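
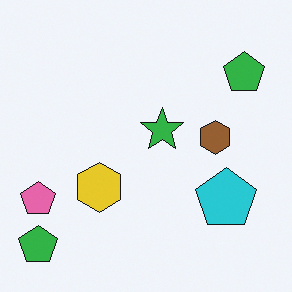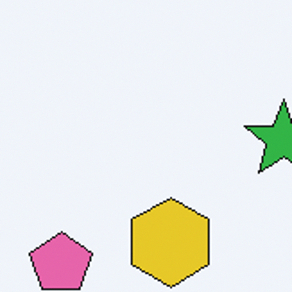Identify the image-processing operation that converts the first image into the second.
This is the original image cropped tightly and scaled back up.

The visible shapes are larger and the field of view is narrower; shapes near the original edges may be partly or wholly outside the frame — a crop-and-rescale.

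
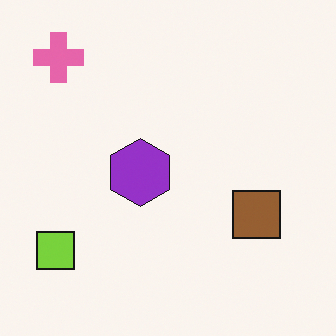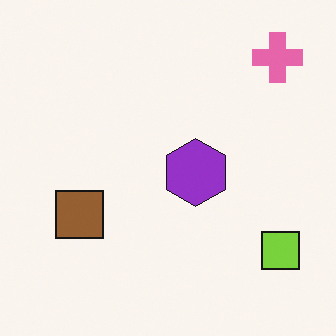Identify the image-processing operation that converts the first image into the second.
This is the original image flipped horizontally (left ↔ right).

The lime square is in the bottom-left of the first image and the bottom-right of the second — shapes on opposite sides of the vertical midline have swapped in a mirror flip.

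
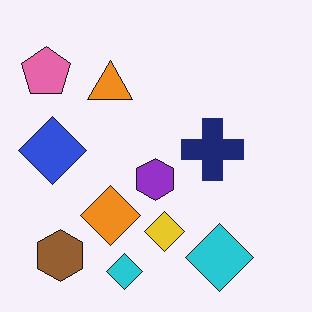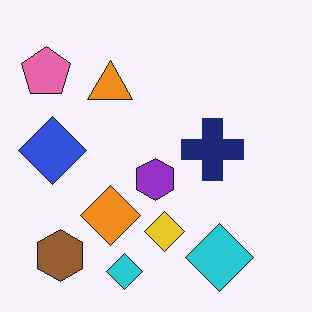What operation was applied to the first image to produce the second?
The image was given moderate JPEG compression.

Blocky 8×8 compression artifacts appear around shape edges and the flat background shows ringing — characteristic JPEG degradation.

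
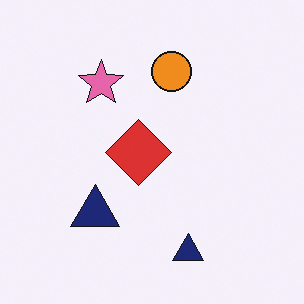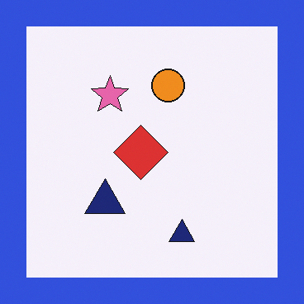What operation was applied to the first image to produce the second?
Framed with a blue border.

A solid blue frame runs around the edge of the second image, with the content slightly shrunk inside it.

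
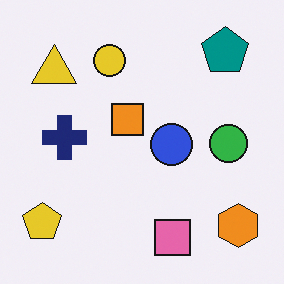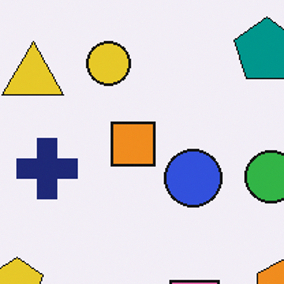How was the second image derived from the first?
This is the original image cropped slightly and scaled back up.

The visible shapes are larger and the field of view is narrower; shapes near the original edges may be partly or wholly outside the frame — a crop-and-rescale.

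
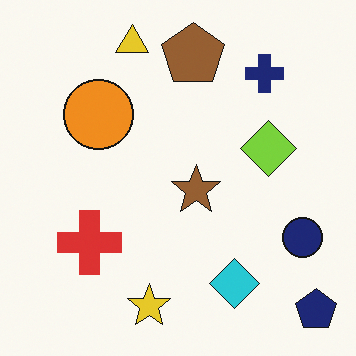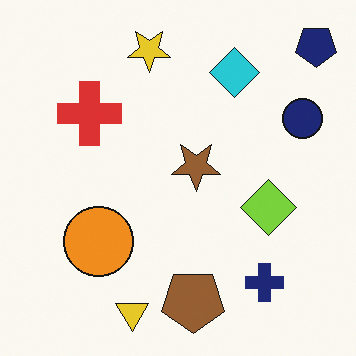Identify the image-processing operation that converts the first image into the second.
The transformation is: flipped vertically (top ↔ bottom).

The yellow triangle is in the top of the first image and the bottom of the second — shapes on opposite sides of the horizontal midline have swapped in a mirror flip.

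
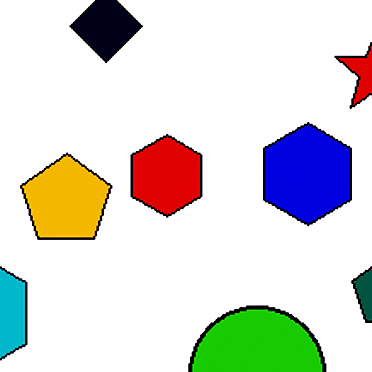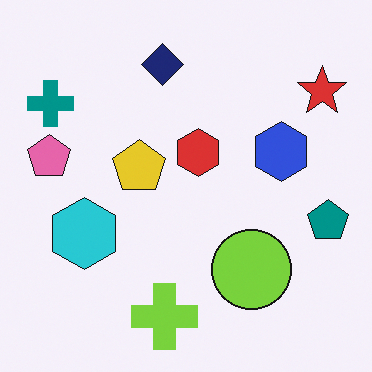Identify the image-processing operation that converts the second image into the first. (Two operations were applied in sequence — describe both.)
The image was cropped tightly and scaled back up, then boosted in contrast.

The visible shapes are larger and the field of view is narrower; shapes near the original edges may be partly or wholly outside the frame — a crop-and-rescale. Tones are pushed away from mid-grey across the whole image — a global contrast change.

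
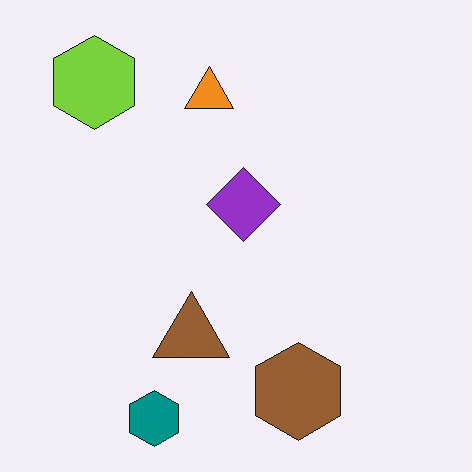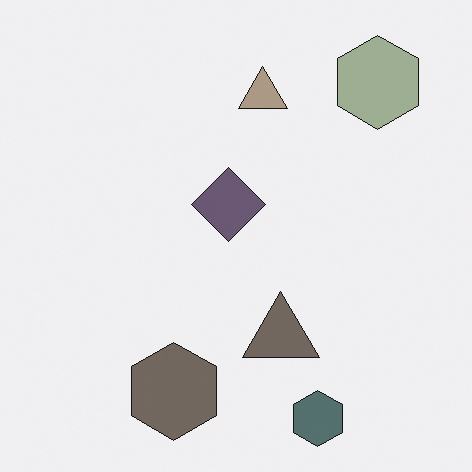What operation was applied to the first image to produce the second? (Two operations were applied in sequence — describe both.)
The image was flipped horizontally (left ↔ right), then made much more muted (saturation change).

The lime hexagon is in the top-left of the first image and the top-right of the second — shapes on opposite sides of the vertical midline have swapped in a mirror flip. All colors are more muted and greyish — a global saturation change.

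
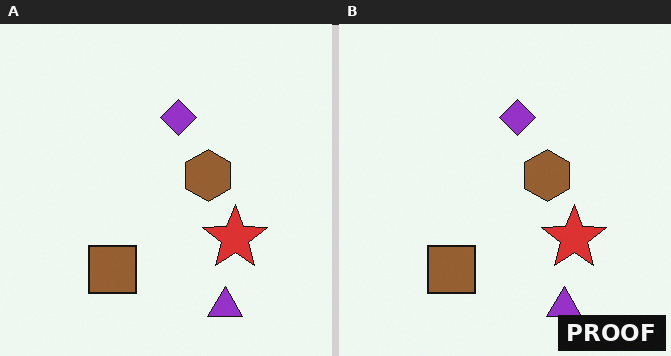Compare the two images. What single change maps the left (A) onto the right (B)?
It was watermarked with the text "PROOF" in the lower-right corner.

A dark label reading "PROOF" appears in the lower-right corner.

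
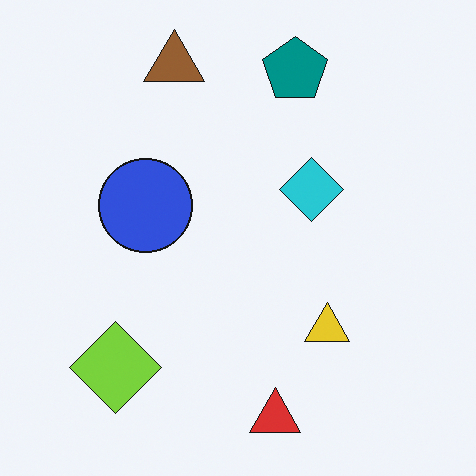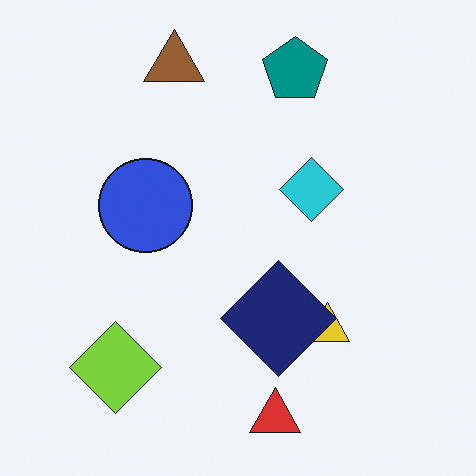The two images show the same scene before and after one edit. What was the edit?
It was overlaid with an additional navy diamond.

A navy diamond appears in the second image that is absent from the first.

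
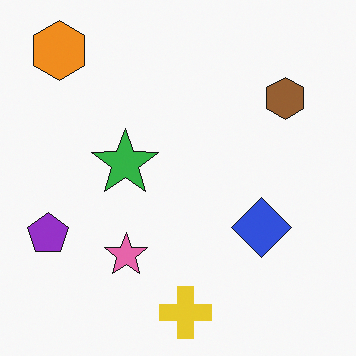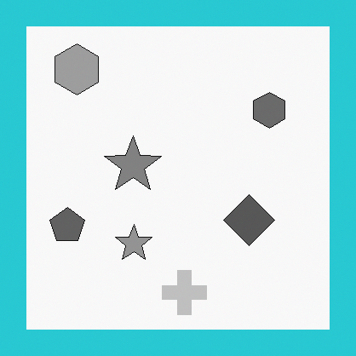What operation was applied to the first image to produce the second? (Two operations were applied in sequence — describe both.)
Converted to grayscale, then framed with a cyan border.

All color is removed — every shape is now a shade of grey. A solid cyan frame runs around the edge of the second image, with the content slightly shrunk inside it.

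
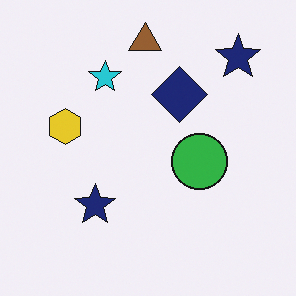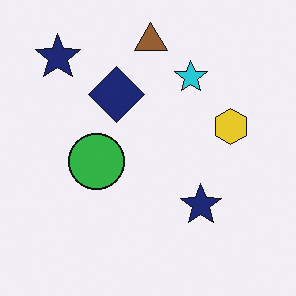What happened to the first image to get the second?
The image was flipped horizontally (left ↔ right).

The yellow hexagon is in the left of the first image and the right of the second — shapes on opposite sides of the vertical midline have swapped in a mirror flip.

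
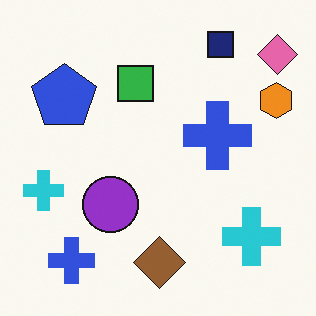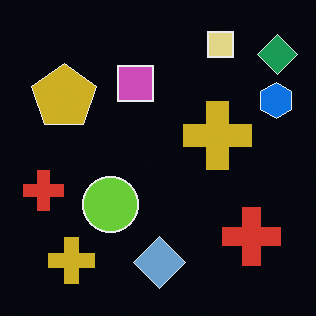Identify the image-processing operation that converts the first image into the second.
The second image is the first color-inverted (negative).

The light background has become dark and every shape's color is its complement — a photographic negative.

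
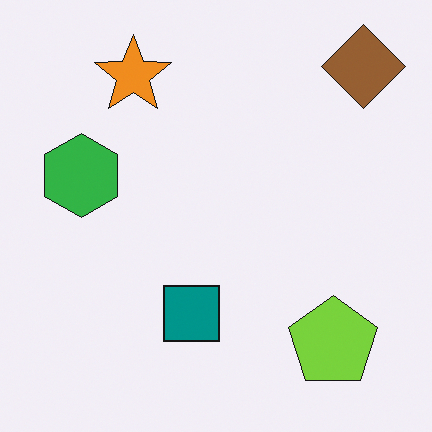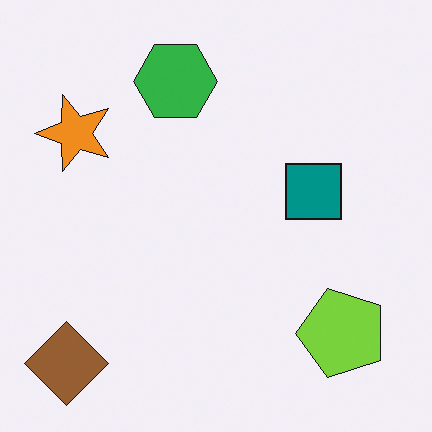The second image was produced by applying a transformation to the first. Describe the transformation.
Transposed (reflected across the top-left ↔ bottom-right diagonal).

Shapes have swapped their row and column positions — what was in the top-right is now in the bottom-left — a diagonal reflection.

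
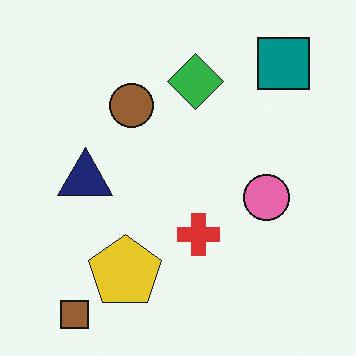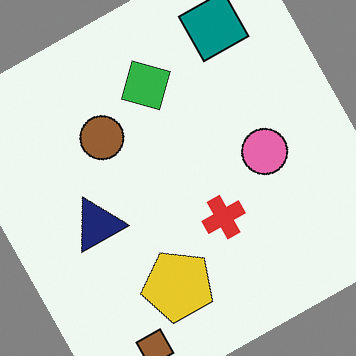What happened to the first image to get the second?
The image was rotated counter-clockwise by a moderate amount.

Every shape is tilted by the same angle and the image corners show triangular fill wedges — a whole-image rotation by a non-right angle.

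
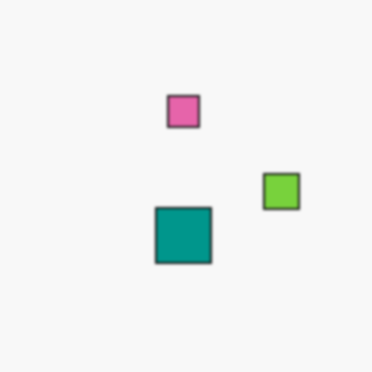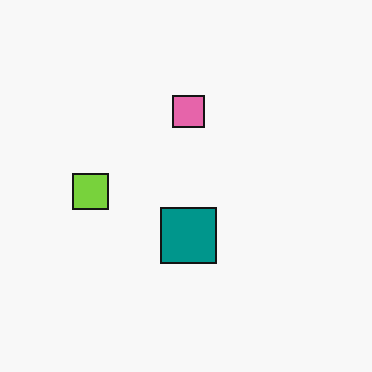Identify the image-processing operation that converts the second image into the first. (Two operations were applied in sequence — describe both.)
The first image is the second given a subtle gaussian blur, then flipped horizontally (left ↔ right).

Shape edges and outlines are uniformly softened across the whole image. The lime square is in the left of the second image and the right of the first — shapes on opposite sides of the vertical midline have swapped in a mirror flip.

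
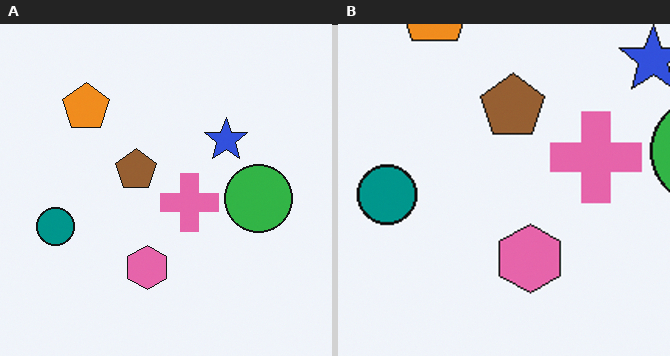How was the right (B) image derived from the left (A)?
This is the original image cropped slightly and scaled back up.

The visible shapes are larger and the field of view is narrower; shapes near the original edges may be partly or wholly outside the frame — a crop-and-rescale.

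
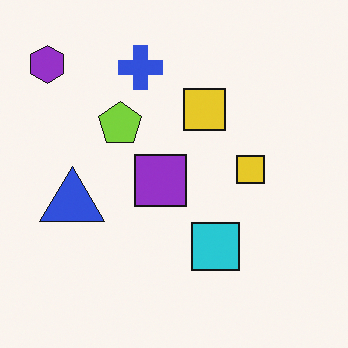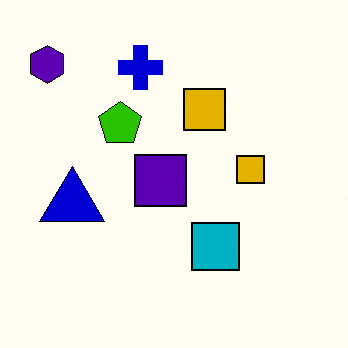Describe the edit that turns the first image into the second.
The transformation is: boosted in contrast.

Tones are pushed away from mid-grey across the whole image — a global contrast change.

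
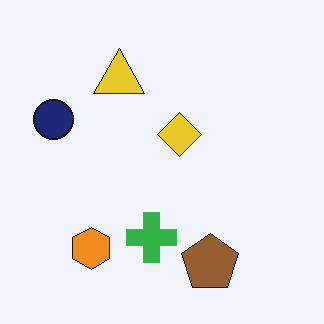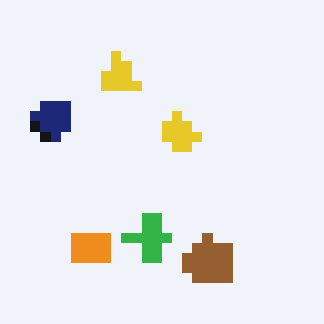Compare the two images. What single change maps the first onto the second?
The transformation is: coarsely pixelated.

Shapes are reduced to large square blocks; fine edges and outlines are lost — a downscale-then-upscale (mosaic) effect.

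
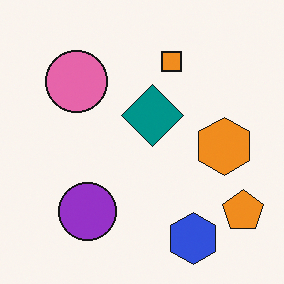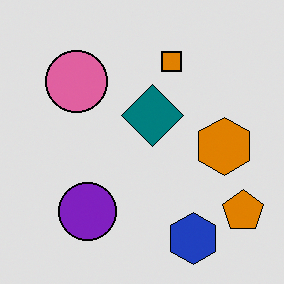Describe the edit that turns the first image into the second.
The image was posterized to a reduced palette.

Each flat color has snapped to a coarser quantized level — most visibly, the near-white background has dropped to a flat grey.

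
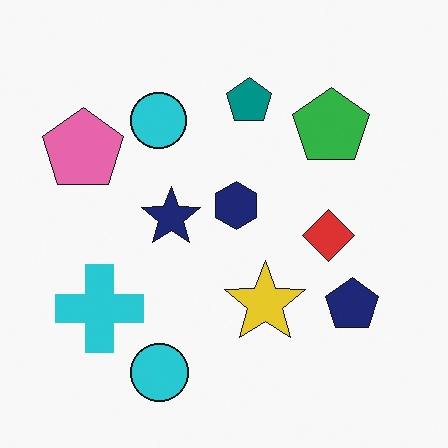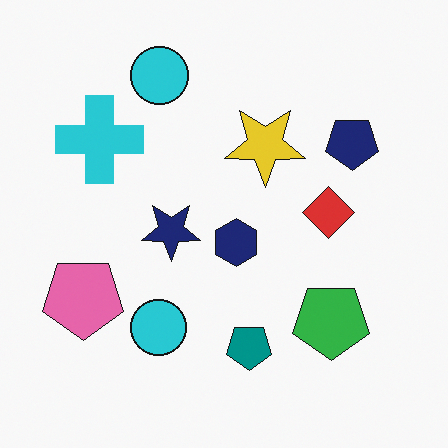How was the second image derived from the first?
The transformation is: flipped vertically (top ↔ bottom).

The teal pentagon is in the top of the first image and the bottom of the second — shapes on opposite sides of the horizontal midline have swapped in a mirror flip.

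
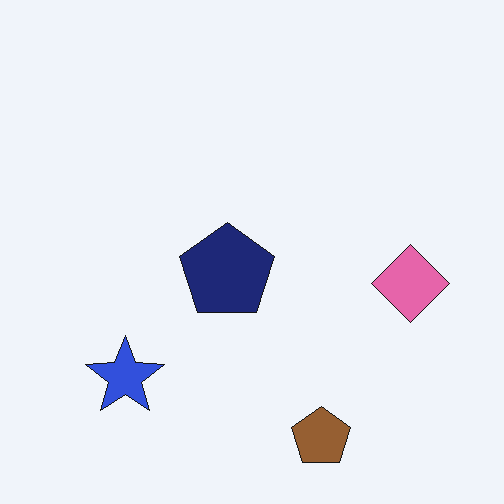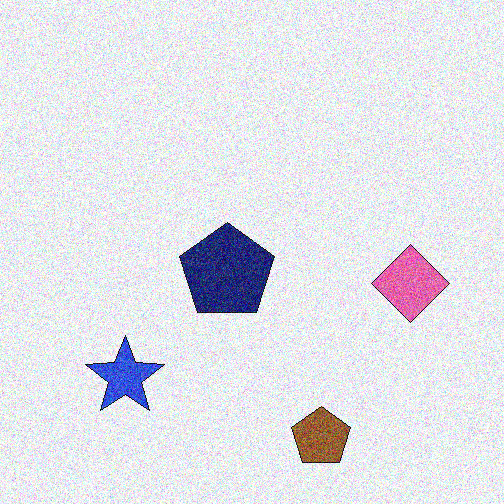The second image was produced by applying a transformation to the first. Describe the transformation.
The second image is the first degraded with strong gaussian noise.

Random speckle covers the whole image, including the flat background.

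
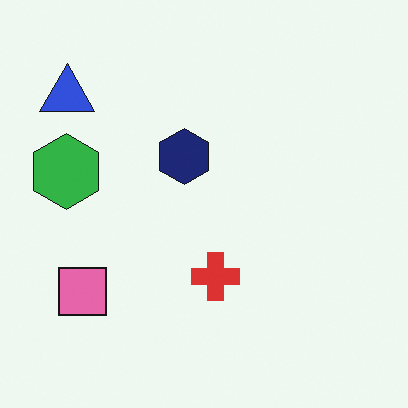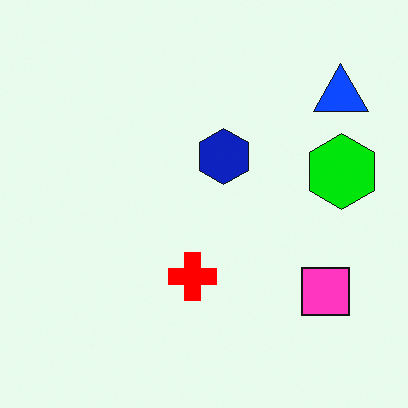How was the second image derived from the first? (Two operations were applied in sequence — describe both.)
Heavily oversaturated, then flipped horizontally (left ↔ right).

All colors are more vivid — a global saturation change. The green hexagon is in the left of the first image and the right of the second — shapes on opposite sides of the vertical midline have swapped in a mirror flip.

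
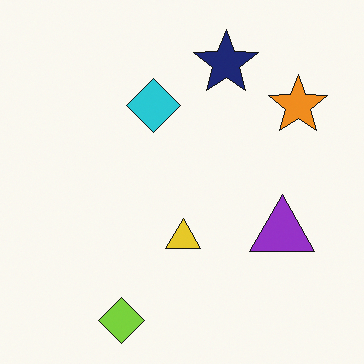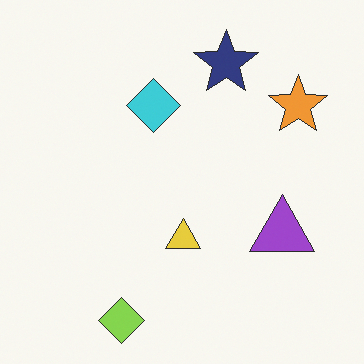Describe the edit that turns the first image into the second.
The transformation is: given slightly reduced contrast.

Tones are pushed toward mid-grey across the whole image — a global contrast change.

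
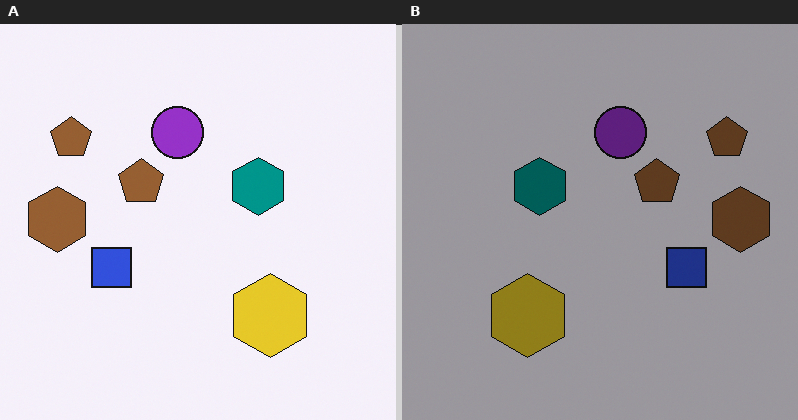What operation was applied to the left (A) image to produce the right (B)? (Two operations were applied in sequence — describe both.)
The right (B) image is the left (A) flipped horizontally (left ↔ right), then substantially darkened.

The brown hexagon is in the left of the left (A) image and the right of the right (B) — shapes on opposite sides of the vertical midline have swapped in a mirror flip. Every pixel — background and shapes alike — is uniformly darkened.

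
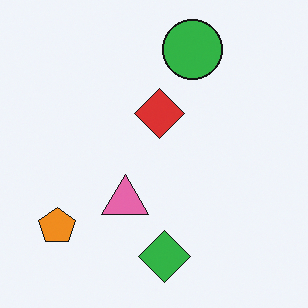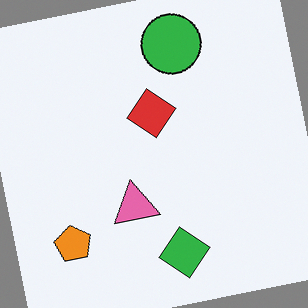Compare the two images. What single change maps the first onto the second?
The image was rotated counter-clockwise by a small amount.

Every shape is tilted by the same angle and the image corners show triangular fill wedges — a whole-image rotation by a non-right angle.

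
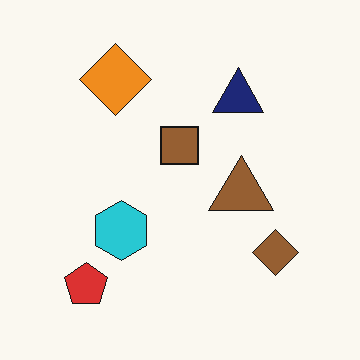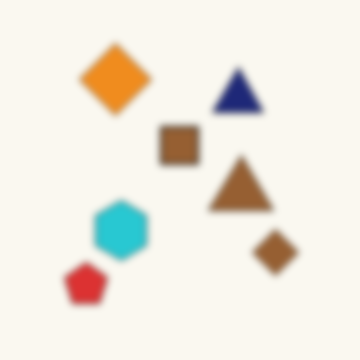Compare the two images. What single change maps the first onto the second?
The second image is the first noticeably gaussian-blurred.

Shape edges and outlines are uniformly softened across the whole image.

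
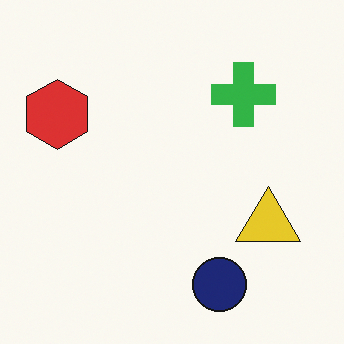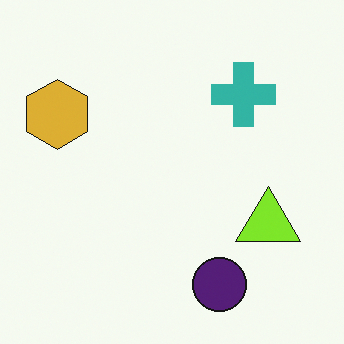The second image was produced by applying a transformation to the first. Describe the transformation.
The transformation is: hue-shifted slightly.

Every shape's color has rotated by the same amount around the hue wheel — a uniform hue shift.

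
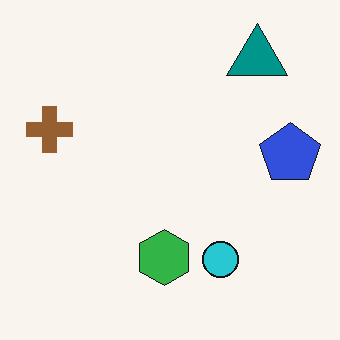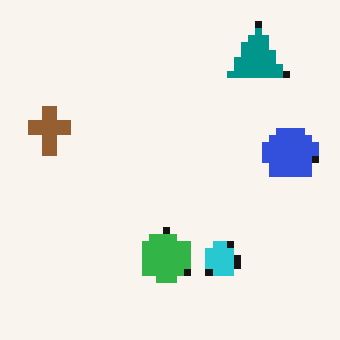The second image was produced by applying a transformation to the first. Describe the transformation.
This is the original image pixelated into visible square blocks.

Shapes are reduced to large square blocks; fine edges and outlines are lost — a downscale-then-upscale (mosaic) effect.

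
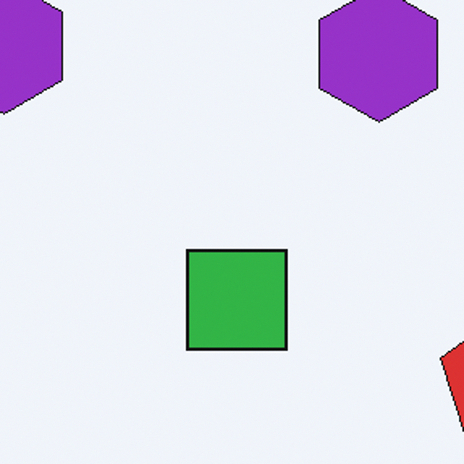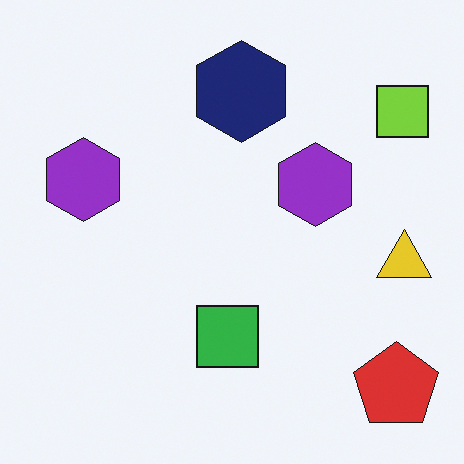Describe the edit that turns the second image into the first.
The image was cropped to a modestly smaller region and rescaled.

The visible shapes are larger and the field of view is narrower; shapes near the original edges may be partly or wholly outside the frame — a crop-and-rescale.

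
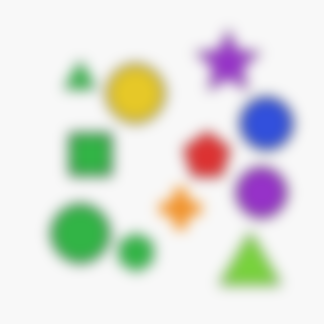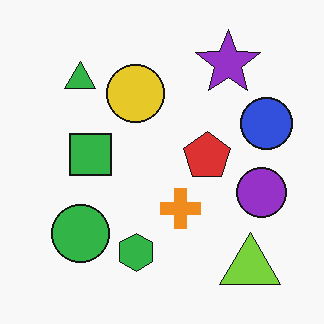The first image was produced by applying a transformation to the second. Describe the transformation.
The first image is the second strongly gaussian-blurred.

Shape edges and outlines are uniformly softened across the whole image.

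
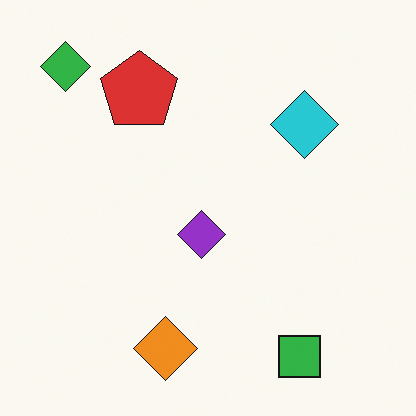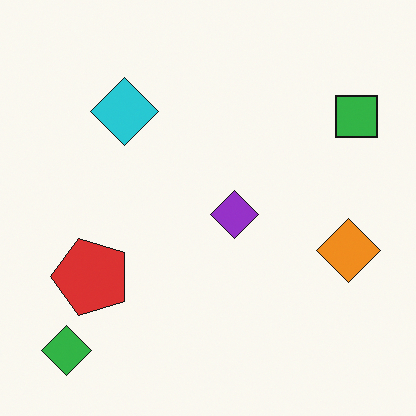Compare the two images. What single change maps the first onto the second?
The transformation is: rotated 90° counter-clockwise.

The green diamond sits in the top-left of the first image and the bottom-left of the second — consistent with a whole-image 90° counter-clockwise rotation.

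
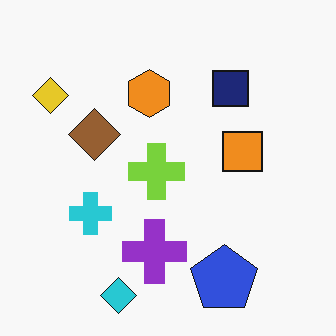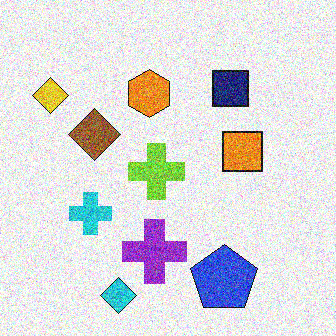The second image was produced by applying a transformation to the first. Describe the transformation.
The transformation is: degraded with a thick layer of grain.

Random speckle covers the whole image, including the flat background.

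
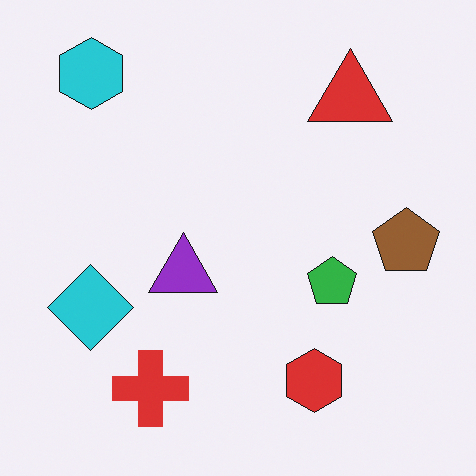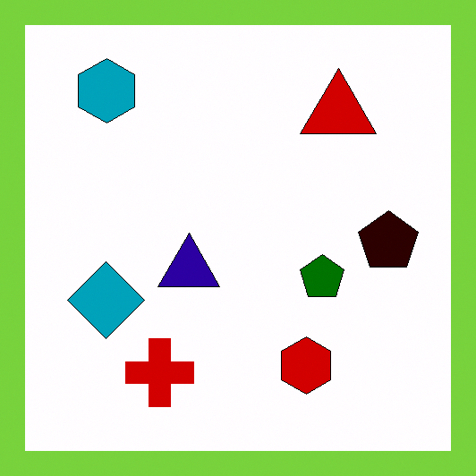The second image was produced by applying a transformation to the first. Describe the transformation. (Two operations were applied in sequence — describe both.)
Boosted in contrast, then framed with a lime border.

Tones are pushed away from mid-grey across the whole image — a global contrast change. A solid lime frame runs around the edge of the second image, with the content slightly shrunk inside it.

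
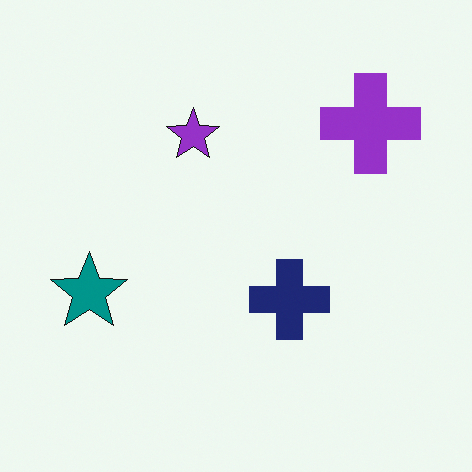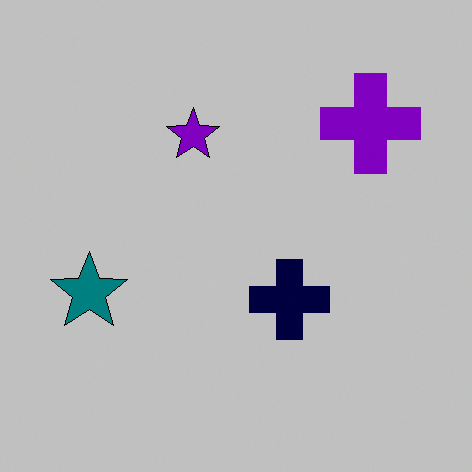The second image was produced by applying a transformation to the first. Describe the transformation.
The image was aggressively posterized.

Each flat color has snapped to a coarser quantized level — most visibly, the near-white background has dropped to a flat grey.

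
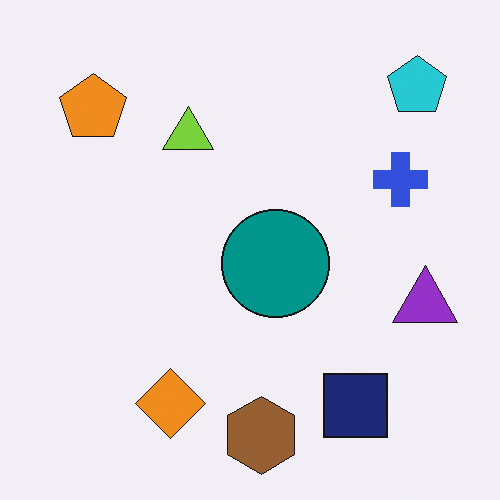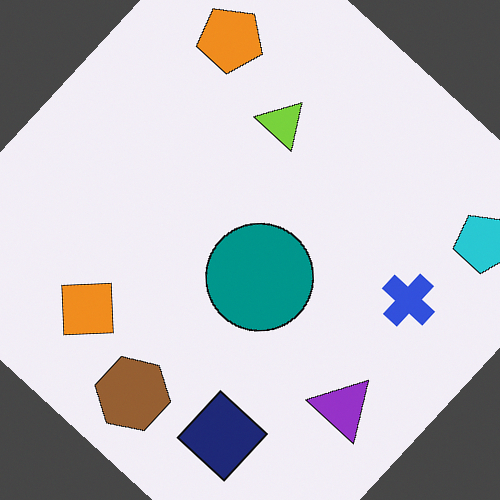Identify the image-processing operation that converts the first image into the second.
It was rotated clockwise by a large amount — several tens of degrees.

Every shape is tilted by the same angle and the image corners show triangular fill wedges — a whole-image rotation by a non-right angle.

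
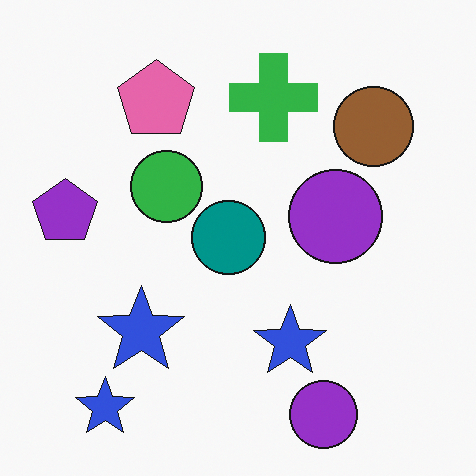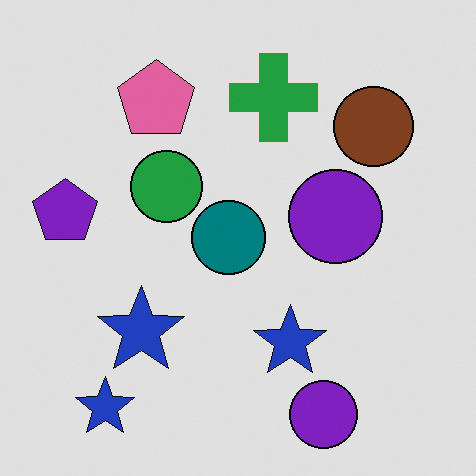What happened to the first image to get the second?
Posterized to a reduced palette.

Each flat color has snapped to a coarser quantized level — most visibly, the near-white background has dropped to a flat grey.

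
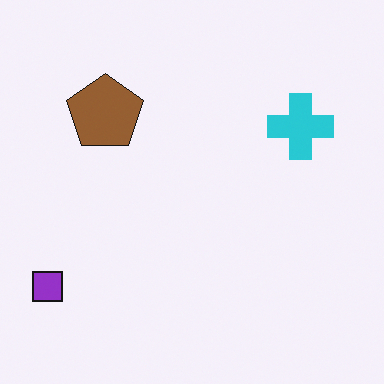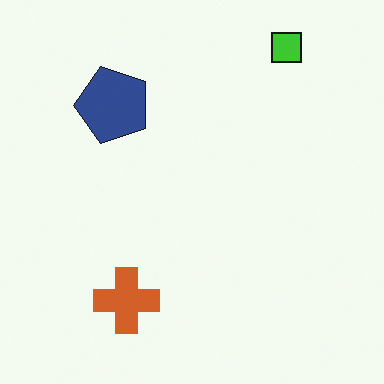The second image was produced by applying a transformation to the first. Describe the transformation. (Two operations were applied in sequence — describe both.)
The second image is the first hue-shifted by a large amount, then transposed (reflected across the top-left ↔ bottom-right diagonal).

Every shape's color has rotated by the same amount around the hue wheel — a uniform hue shift. Shapes have swapped their row and column positions — what was in the top-right is now in the bottom-left — a diagonal reflection.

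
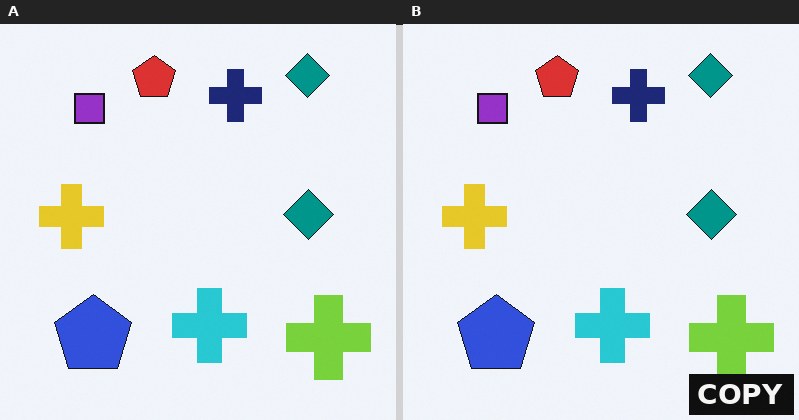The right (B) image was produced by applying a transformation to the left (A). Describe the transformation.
The image was watermarked with the text "COPY" in the lower-right corner.

A dark label reading "COPY" appears in the lower-right corner.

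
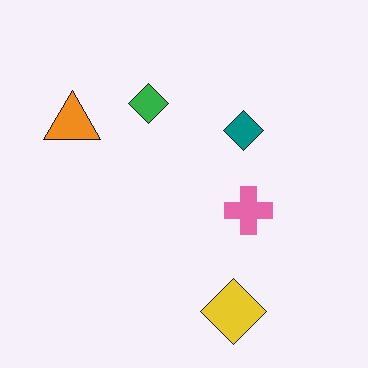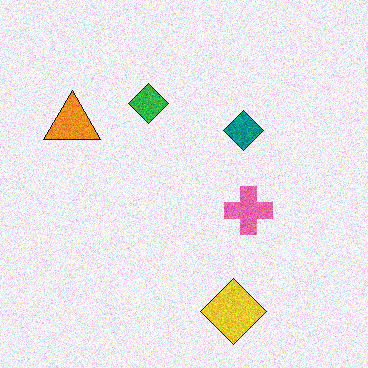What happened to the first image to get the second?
Degraded with visible gaussian noise.

Random speckle covers the whole image, including the flat background.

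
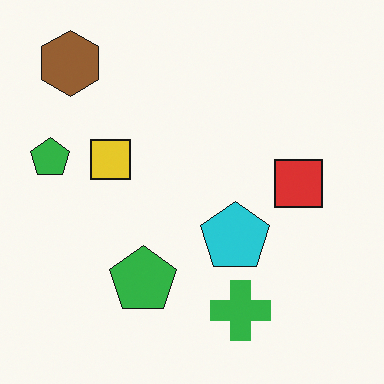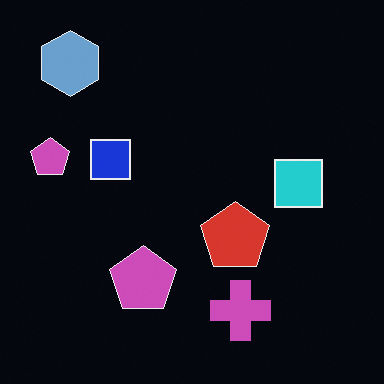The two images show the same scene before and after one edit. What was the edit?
This is the original image color-inverted (negative).

The light background has become dark and every shape's color is its complement — a photographic negative.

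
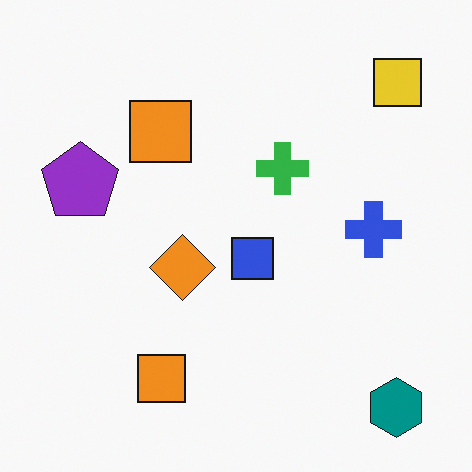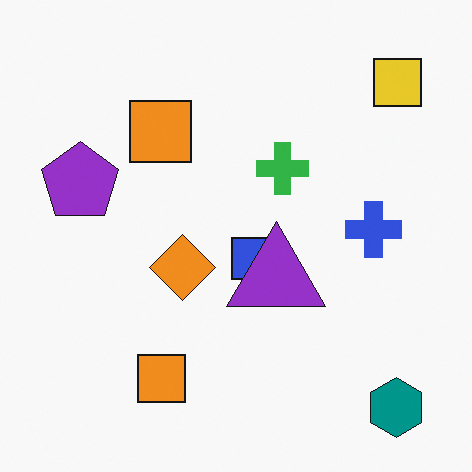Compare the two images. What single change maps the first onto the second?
This is the original image overlaid with an additional purple triangle.

A purple triangle appears in the second image that is absent from the first.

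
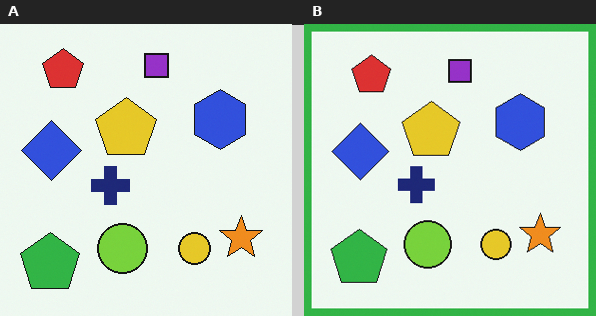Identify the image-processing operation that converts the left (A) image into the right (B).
This is the original image framed with a green border.

A solid green frame runs around the edge of the right (B) image, with the content slightly shrunk inside it.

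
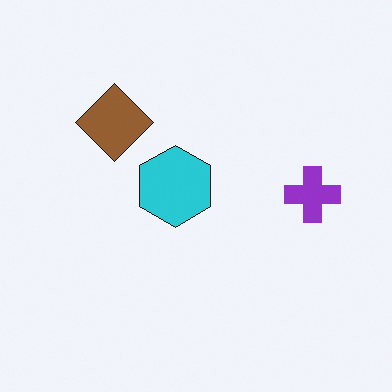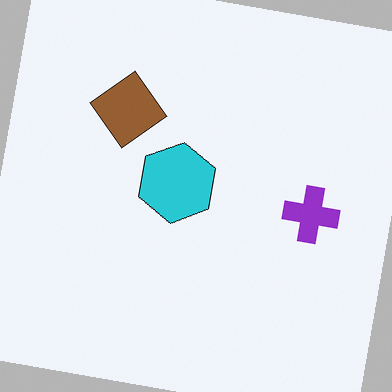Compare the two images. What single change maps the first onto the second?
Rotated clockwise by a few degrees.

Every shape is tilted by the same angle and the image corners show triangular fill wedges — a whole-image rotation by a non-right angle.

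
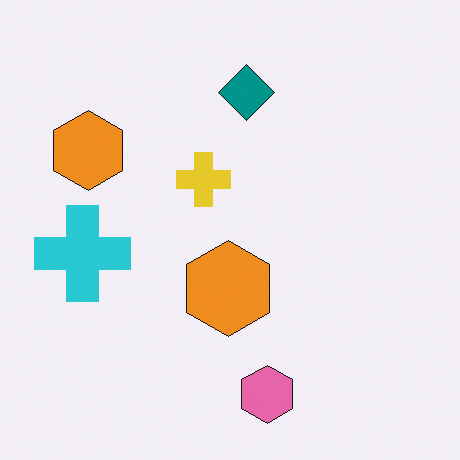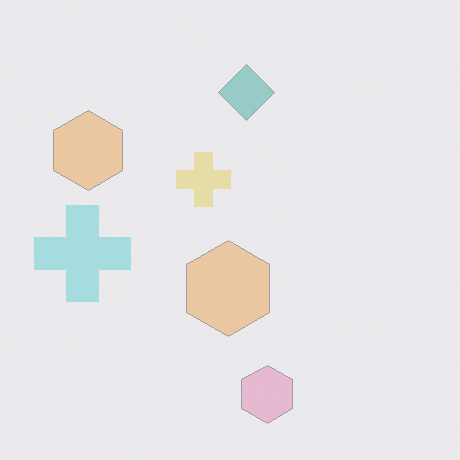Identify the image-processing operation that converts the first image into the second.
The second image is the first given much lower contrast.

Tones are pushed toward mid-grey across the whole image — a global contrast change.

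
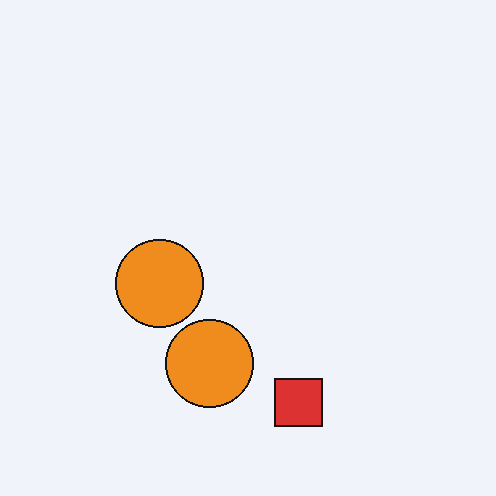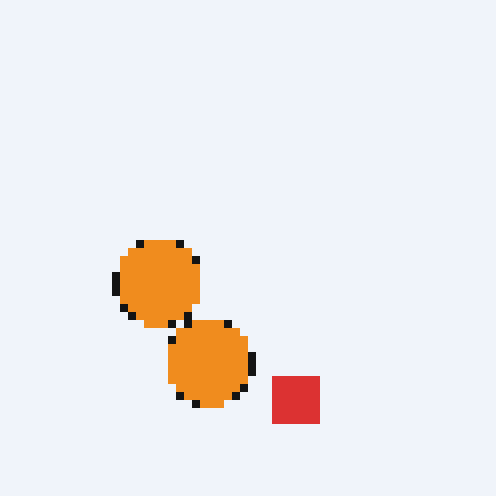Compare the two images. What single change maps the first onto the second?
The second image is the first moderately pixelated.

Shapes are reduced to large square blocks; fine edges and outlines are lost — a downscale-then-upscale (mosaic) effect.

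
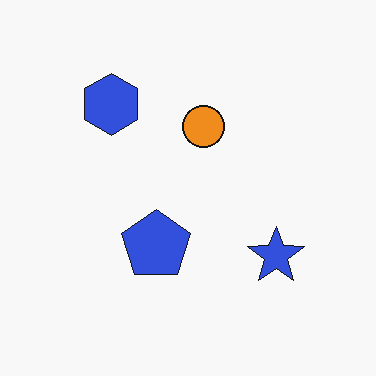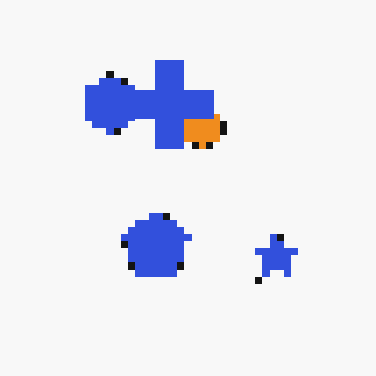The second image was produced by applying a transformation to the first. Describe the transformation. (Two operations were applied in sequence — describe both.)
The image was pixelated into visible square blocks, then overlaid with an additional blue cross.

Shapes are reduced to large square blocks; fine edges and outlines are lost — a downscale-then-upscale (mosaic) effect. A blue cross appears in the second image that is absent from the first.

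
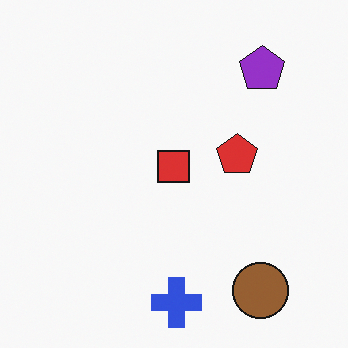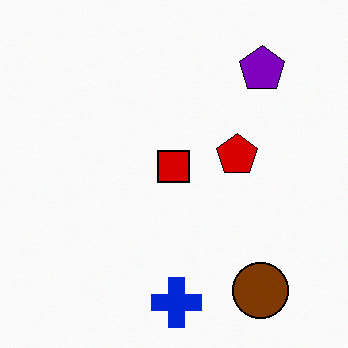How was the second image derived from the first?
The transformation is: given slightly increased contrast.

Tones are pushed away from mid-grey across the whole image — a global contrast change.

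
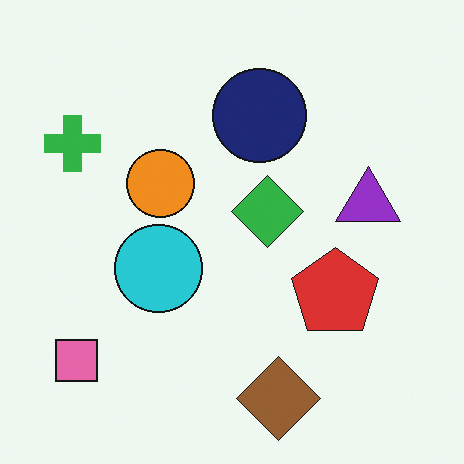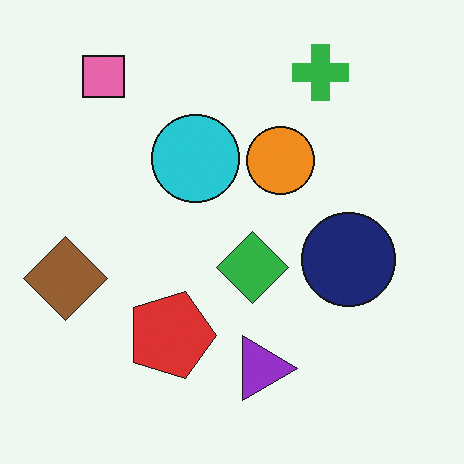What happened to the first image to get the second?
The image was rotated 90° clockwise.

The pink square sits in the bottom-left of the first image and the top-left of the second — consistent with a whole-image 90° clockwise rotation.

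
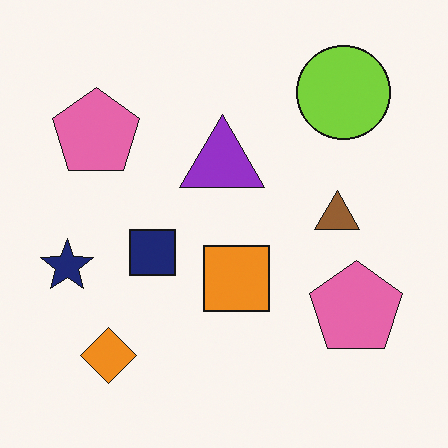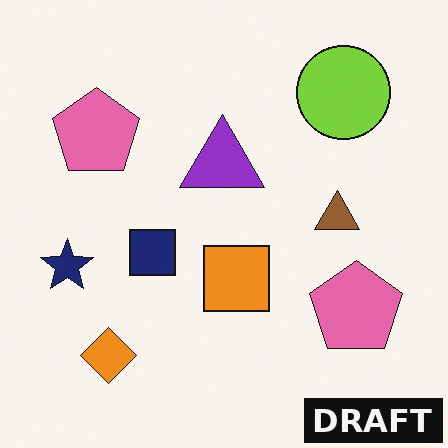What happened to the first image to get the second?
This is the original image watermarked with the text "DRAFT" in the lower-right corner.

A dark label reading "DRAFT" appears in the lower-right corner.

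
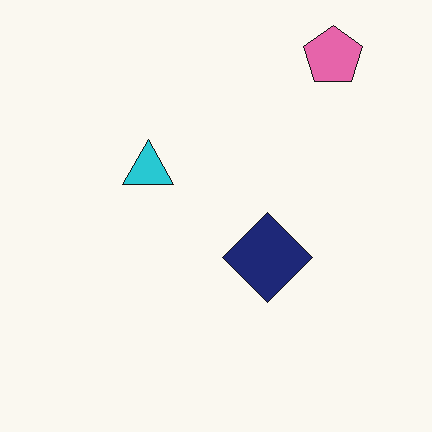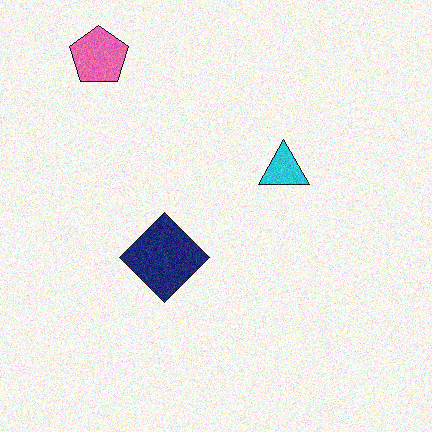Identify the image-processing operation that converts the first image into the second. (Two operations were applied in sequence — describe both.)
The image was degraded with moderate additive noise, then flipped horizontally (left ↔ right).

Random speckle covers the whole image, including the flat background. The pink pentagon is in the top-right of the first image and the top-left of the second — shapes on opposite sides of the vertical midline have swapped in a mirror flip.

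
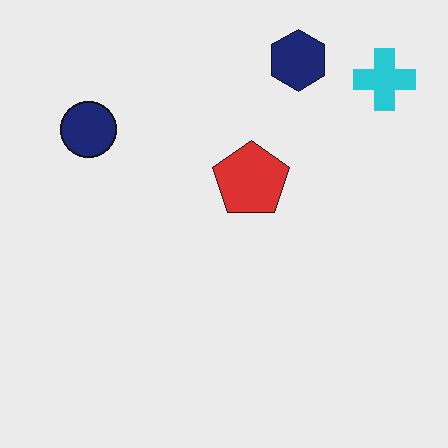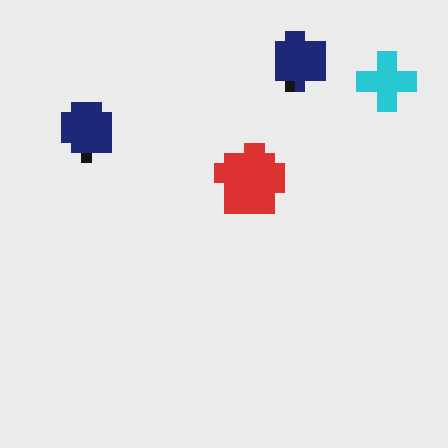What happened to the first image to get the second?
The transformation is: heavily pixelated into large blocks.

Shapes are reduced to large square blocks; fine edges and outlines are lost — a downscale-then-upscale (mosaic) effect.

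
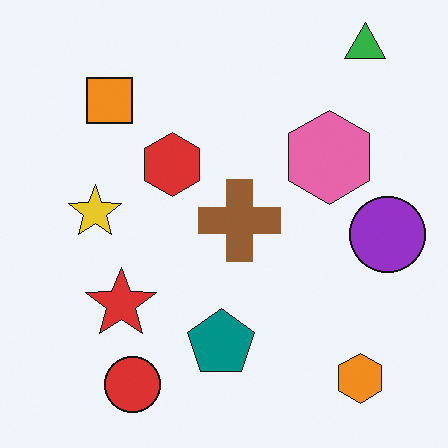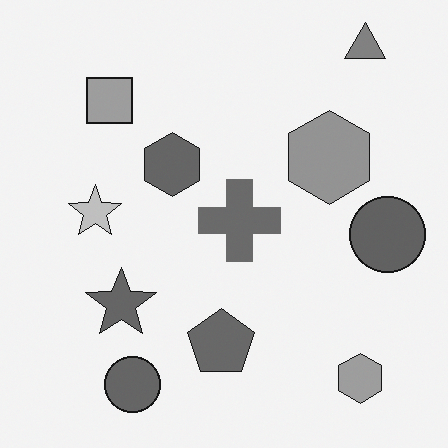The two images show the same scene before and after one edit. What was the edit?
It was converted to grayscale.

All color is removed — every shape is now a shade of grey.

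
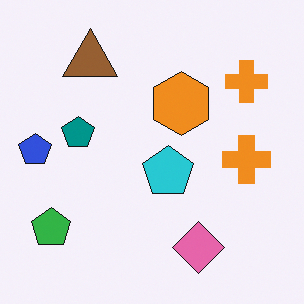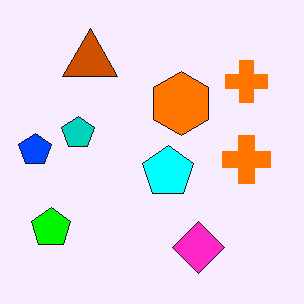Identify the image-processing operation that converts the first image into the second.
This is the original image made much more vivid (saturation change).

All colors are more vivid — a global saturation change.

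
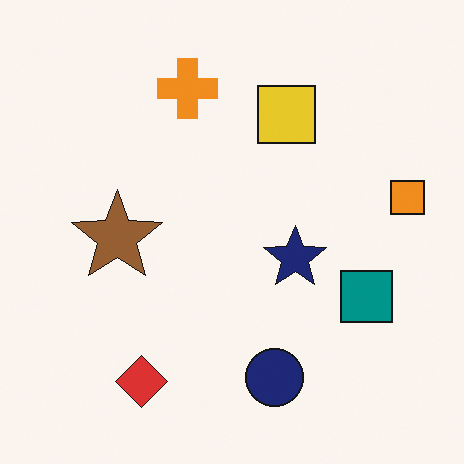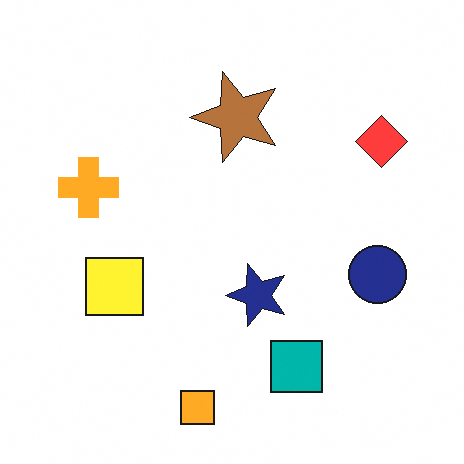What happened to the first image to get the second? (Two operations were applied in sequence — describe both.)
It was transposed (reflected across the top-left ↔ bottom-right diagonal), then slightly brightened.

Shapes have swapped their row and column positions — what was in the top-right is now in the bottom-left — a diagonal reflection. Every pixel — background and shapes alike — is uniformly brightened.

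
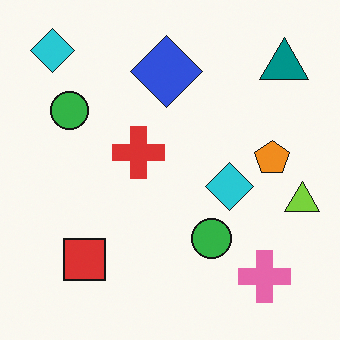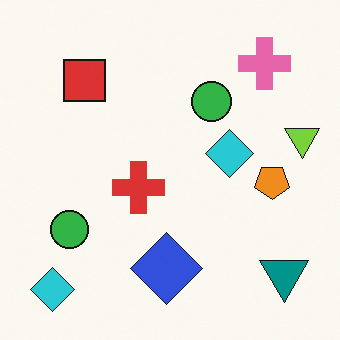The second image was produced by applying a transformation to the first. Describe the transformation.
Flipped vertically (top ↔ bottom).

The pink cross is in the bottom-right of the first image and the top-right of the second — shapes on opposite sides of the horizontal midline have swapped in a mirror flip.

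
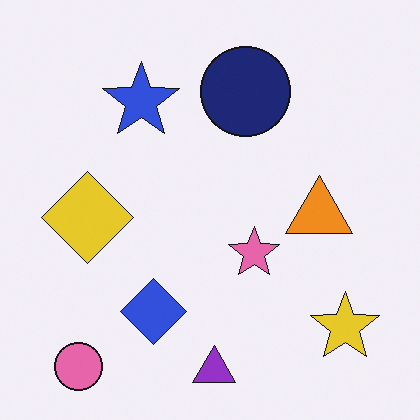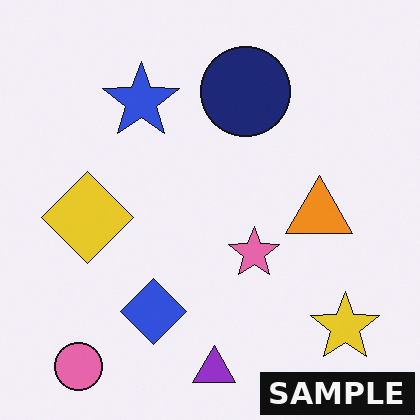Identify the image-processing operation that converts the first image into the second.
The image was watermarked with the text "SAMPLE" in the lower-right corner.

A dark label reading "SAMPLE" appears in the lower-right corner.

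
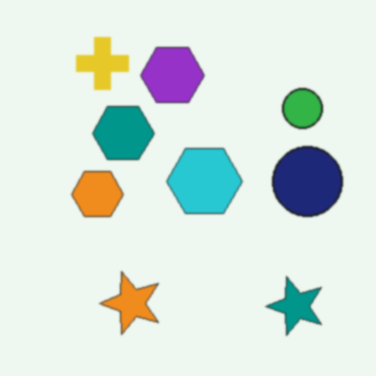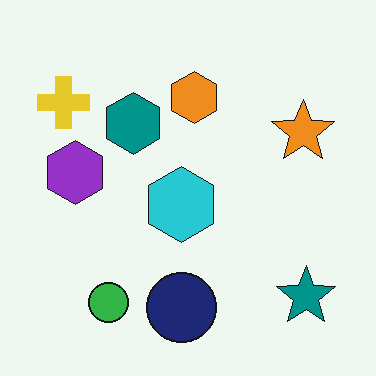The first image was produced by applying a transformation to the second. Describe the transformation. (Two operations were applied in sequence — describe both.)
Transposed (reflected across the top-left ↔ bottom-right diagonal), then lightly blurred.

Shapes have swapped their row and column positions — what was in the top-right is now in the bottom-left — a diagonal reflection. Shape edges and outlines are uniformly softened across the whole image.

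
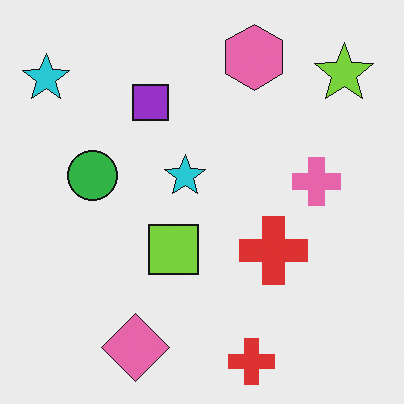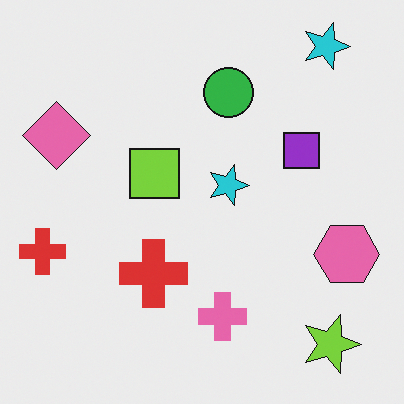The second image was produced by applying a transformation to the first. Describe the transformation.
Rotated 90° clockwise.

The lime star sits in the top-right of the first image and the bottom-right of the second — consistent with a whole-image 90° clockwise rotation.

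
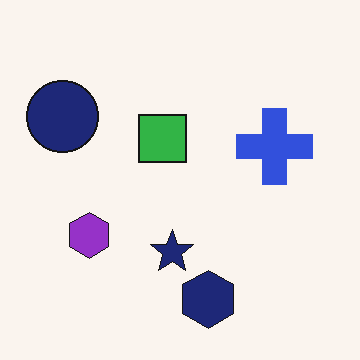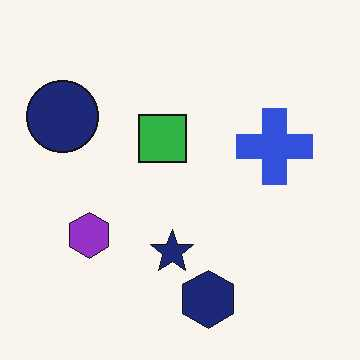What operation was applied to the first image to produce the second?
It was given moderate JPEG compression.

Blocky 8×8 compression artifacts appear around shape edges and the flat background shows ringing — characteristic JPEG degradation.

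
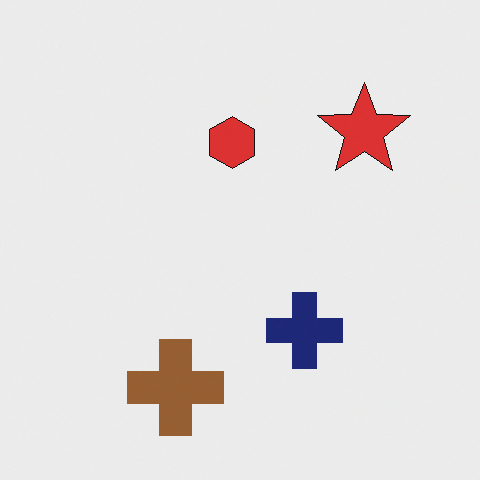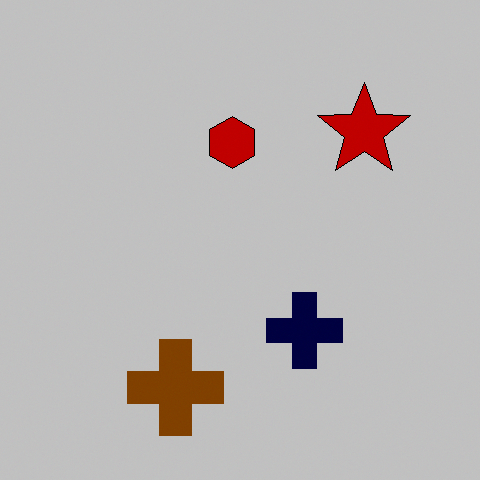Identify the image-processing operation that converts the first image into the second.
This is the original image heavily posterized to just a handful of flat colors.

Each flat color has snapped to a coarser quantized level — most visibly, the near-white background has dropped to a flat grey.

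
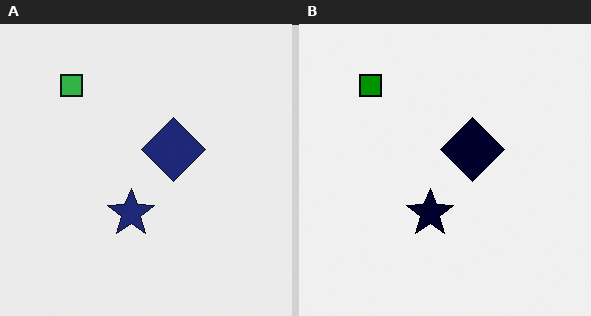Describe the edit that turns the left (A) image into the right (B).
It was boosted in contrast.

Tones are pushed away from mid-grey across the whole image — a global contrast change.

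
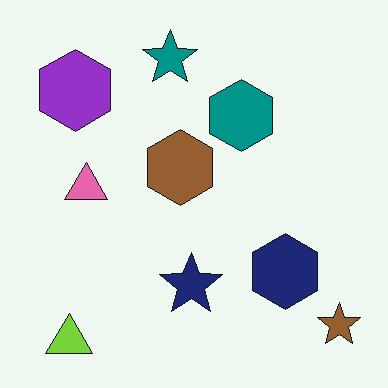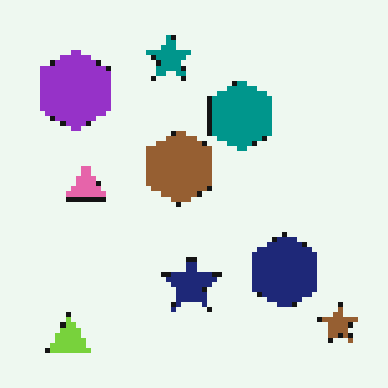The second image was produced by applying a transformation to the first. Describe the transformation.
This is the original image lightly pixelated (a mild mosaic effect).

Shapes are reduced to large square blocks; fine edges and outlines are lost — a downscale-then-upscale (mosaic) effect.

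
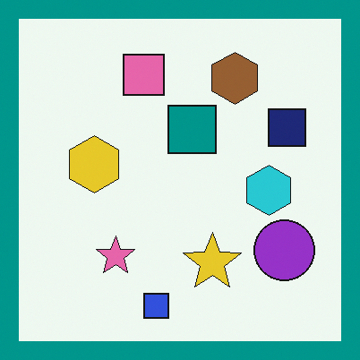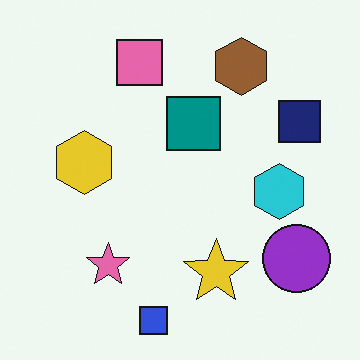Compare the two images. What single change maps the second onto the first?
The transformation is: framed with a teal border.

A solid teal frame runs around the edge of the first image, with the content slightly shrunk inside it.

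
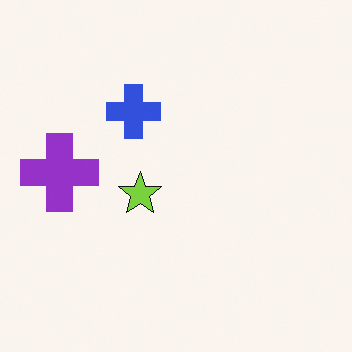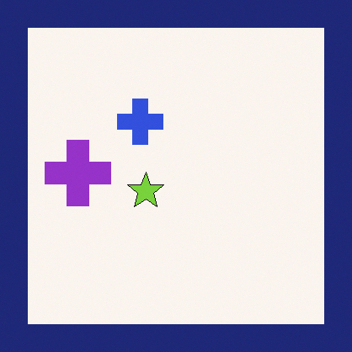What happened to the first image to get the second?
The second image is the first framed with a navy border.

A solid navy frame runs around the edge of the second image, with the content slightly shrunk inside it.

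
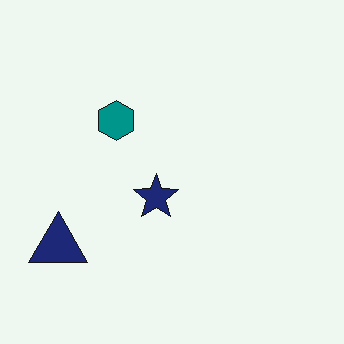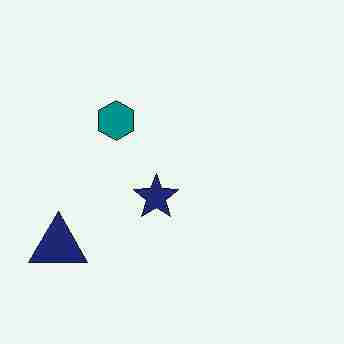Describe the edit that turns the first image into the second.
Degraded with heavy JPEG compression.

Blocky 8×8 compression artifacts appear around shape edges and the flat background shows ringing — characteristic JPEG degradation.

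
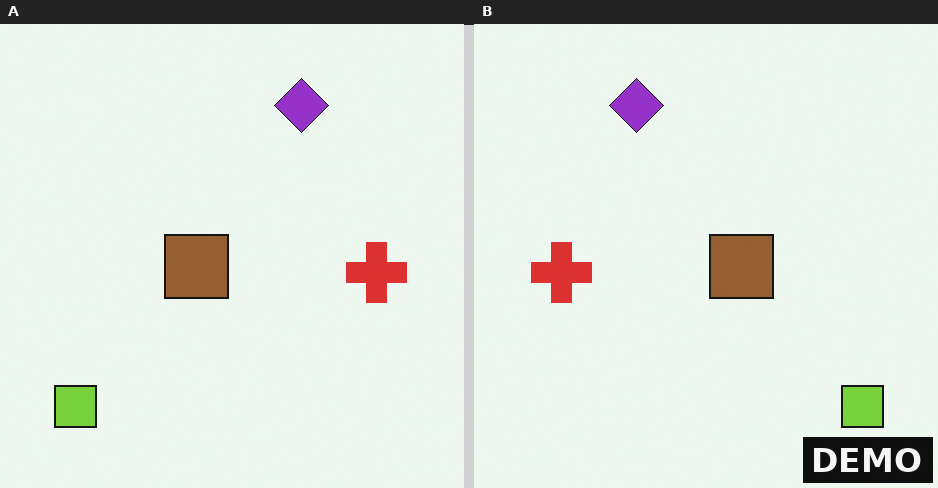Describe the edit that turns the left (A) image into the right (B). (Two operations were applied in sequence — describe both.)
The right (B) image is the left (A) flipped horizontally (left ↔ right), then watermarked with the text "DEMO" in the lower-right corner.

The lime square is in the bottom-left of the left (A) image and the bottom-right of the right (B) — shapes on opposite sides of the vertical midline have swapped in a mirror flip. A dark label reading "DEMO" appears in the lower-right corner.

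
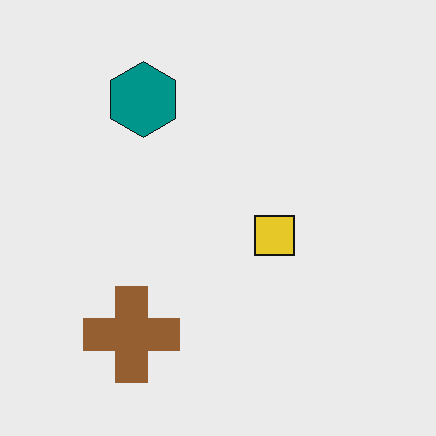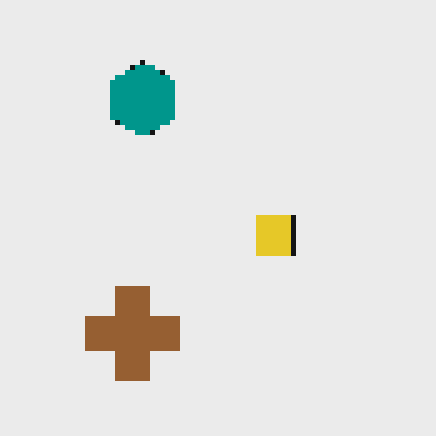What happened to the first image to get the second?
The second image is the first lightly pixelated (a mild mosaic effect).

Shapes are reduced to large square blocks; fine edges and outlines are lost — a downscale-then-upscale (mosaic) effect.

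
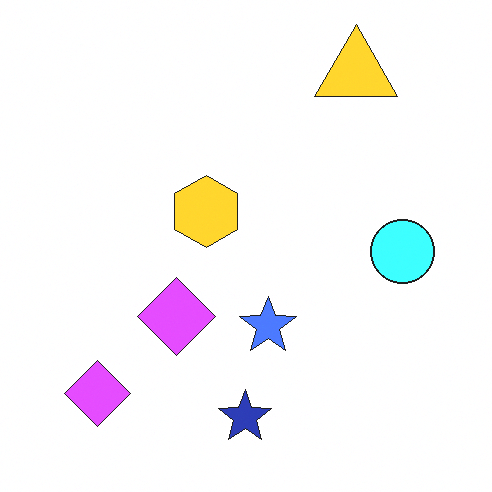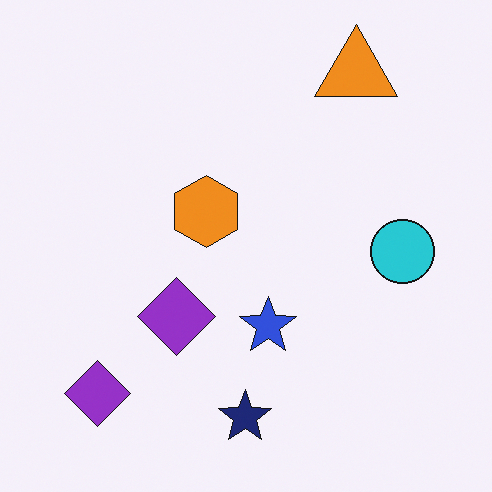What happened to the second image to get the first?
This is the original image noticeably brightened.

Every pixel — background and shapes alike — is uniformly brightened.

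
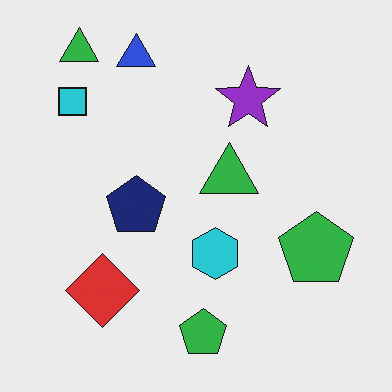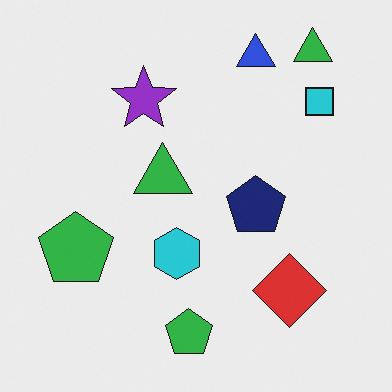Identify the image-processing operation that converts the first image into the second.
The transformation is: flipped horizontally (left ↔ right).

The cyan square is in the top-left of the first image and the top-right of the second — shapes on opposite sides of the vertical midline have swapped in a mirror flip.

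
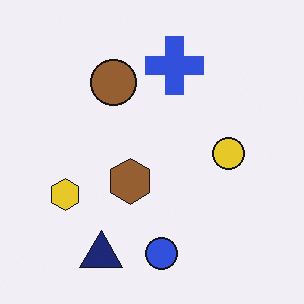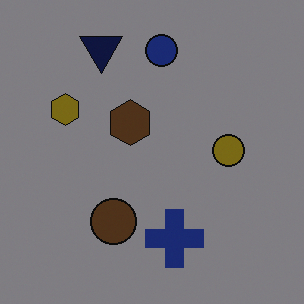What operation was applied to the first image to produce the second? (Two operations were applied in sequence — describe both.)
Noticeably darkened, then flipped vertically (top ↔ bottom).

Every pixel — background and shapes alike — is uniformly darkened. The navy triangle is in the bottom-left of the first image and the top-left of the second — shapes on opposite sides of the horizontal midline have swapped in a mirror flip.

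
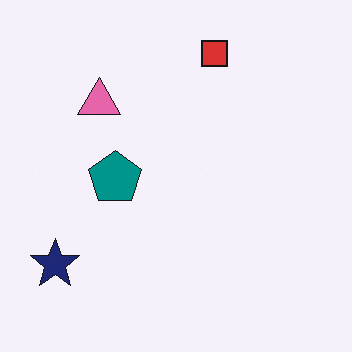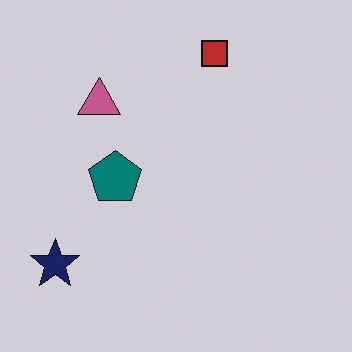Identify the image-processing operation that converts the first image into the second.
Darkened a little.

Every pixel — background and shapes alike — is uniformly darkened.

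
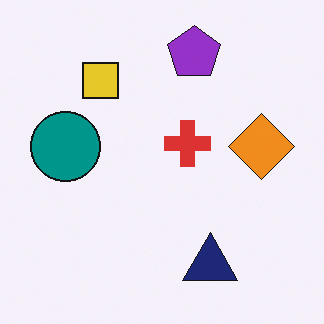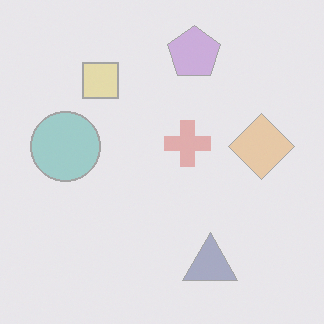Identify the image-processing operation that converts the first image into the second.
The image was given much lower contrast.

Tones are pushed toward mid-grey across the whole image — a global contrast change.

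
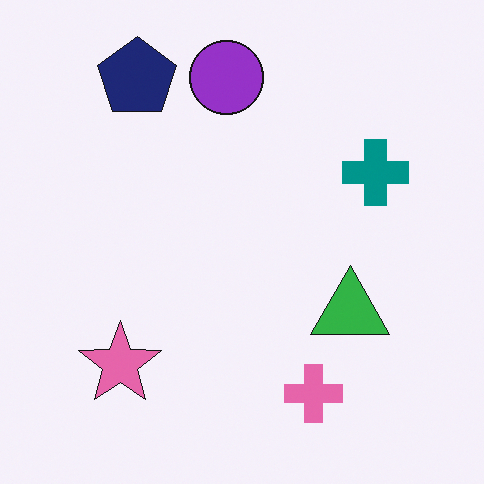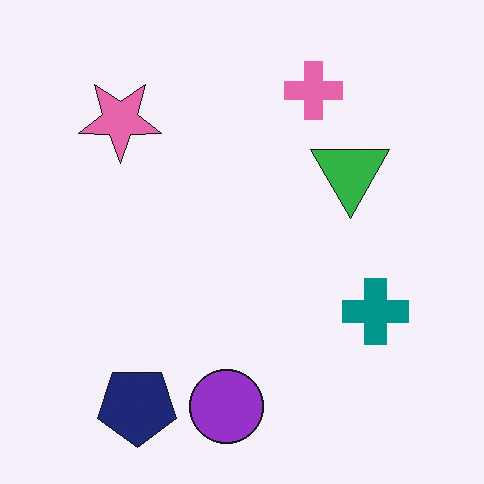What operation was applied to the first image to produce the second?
It was flipped vertically (top ↔ bottom).

The purple circle is in the top of the first image and the bottom of the second — shapes on opposite sides of the horizontal midline have swapped in a mirror flip.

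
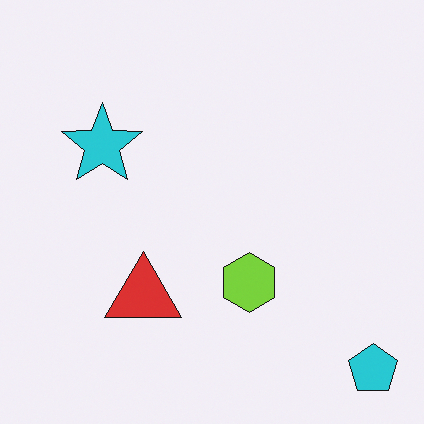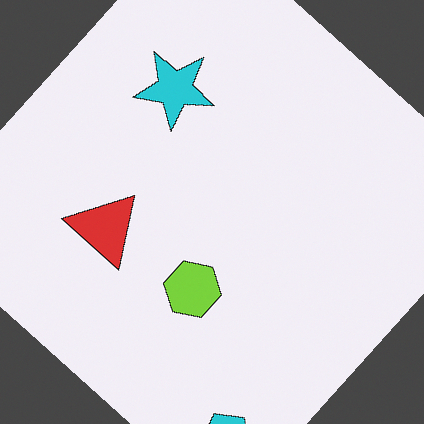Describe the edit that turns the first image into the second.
This is the original image rotated clockwise by a large amount — several tens of degrees.

Every shape is tilted by the same angle and the image corners show triangular fill wedges — a whole-image rotation by a non-right angle.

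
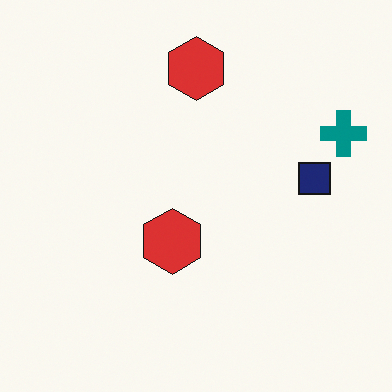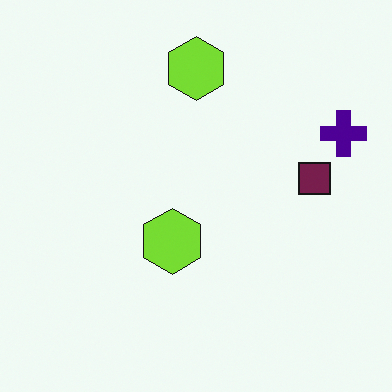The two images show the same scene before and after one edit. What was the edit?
It was hue-shifted by a moderate amount.

Every shape's color has rotated by the same amount around the hue wheel — a uniform hue shift.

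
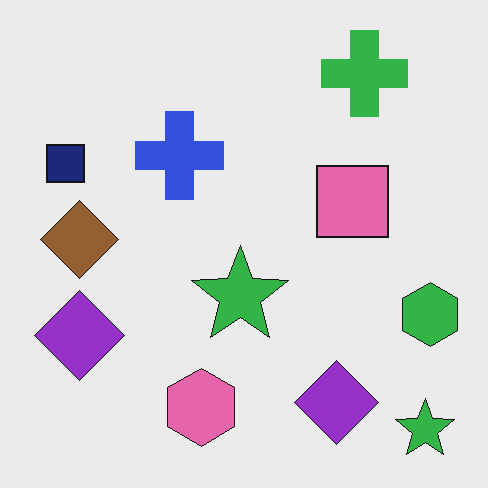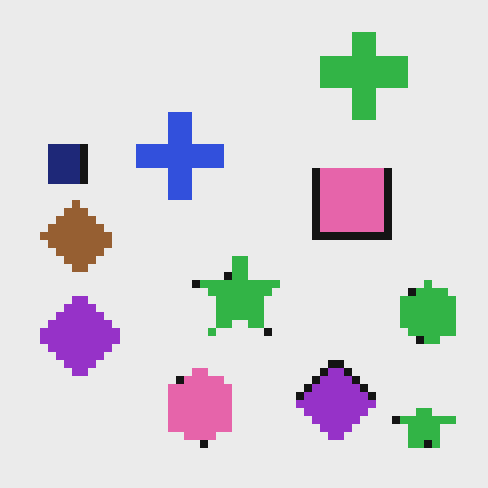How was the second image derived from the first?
The image was pixelated into visible square blocks.

Shapes are reduced to large square blocks; fine edges and outlines are lost — a downscale-then-upscale (mosaic) effect.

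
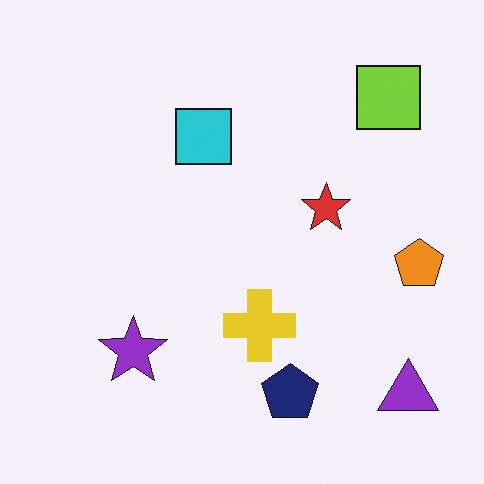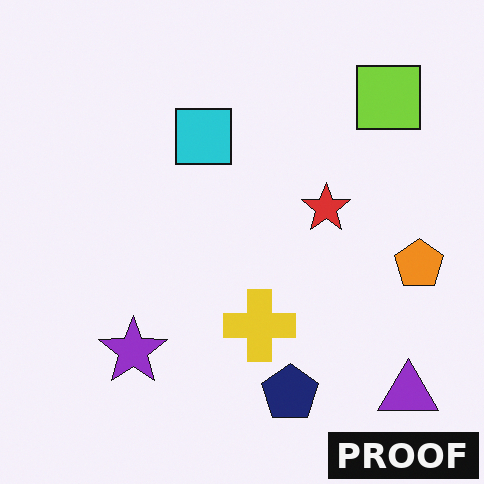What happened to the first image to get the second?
Watermarked with the text "PROOF" in the lower-right corner.

A dark label reading "PROOF" appears in the lower-right corner.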